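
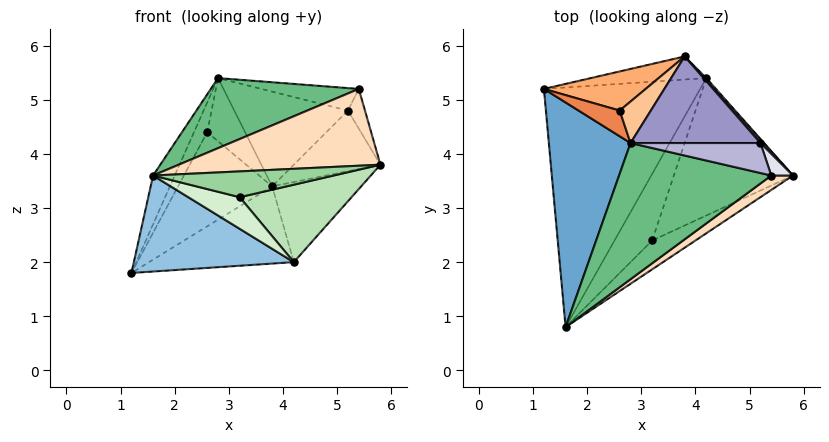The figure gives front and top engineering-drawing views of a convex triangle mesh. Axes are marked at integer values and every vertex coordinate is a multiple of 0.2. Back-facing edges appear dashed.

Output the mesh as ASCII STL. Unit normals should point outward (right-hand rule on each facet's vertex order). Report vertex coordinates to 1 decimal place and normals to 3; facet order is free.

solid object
 facet normal -0.900 0.092 0.426
  outer loop
   vertex 2.8 4.2 5.4
   vertex 1.2 5.2 1.8
   vertex 1.6 0.8 3.6
  endloop
 endfacet
 facet normal 0.086 -0.370 -0.925
  outer loop
   vertex 4.2 5.4 2.0
   vertex 1.6 0.8 3.6
   vertex 1.2 5.2 1.8
  endloop
 endfacet
 facet normal -0.045 0.957 -0.286
  outer loop
   vertex 4.2 5.4 2.0
   vertex 1.2 5.2 1.8
   vertex 3.8 5.8 3.4
  endloop
 endfacet
 facet normal 0.738 0.674 0.018
  outer loop
   vertex 4.2 5.4 2.0
   vertex 3.8 5.8 3.4
   vertex 5.8 3.6 3.8
  endloop
 endfacet
 facet normal -0.706 0.536 0.463
  outer loop
   vertex 2.6 4.8 4.4
   vertex 1.2 5.2 1.8
   vertex 2.8 4.2 5.4
  endloop
 endfacet
 facet normal -0.410 0.842 0.350
  outer loop
   vertex 2.6 4.8 4.4
   vertex 3.8 5.8 3.4
   vertex 1.2 5.2 1.8
  endloop
 endfacet
 facet normal -0.232 0.813 0.534
  outer loop
   vertex 2.6 4.8 4.4
   vertex 2.8 4.2 5.4
   vertex 3.8 5.8 3.4
  endloop
 endfacet
 facet normal 0.543 -0.825 0.155
  outer loop
   vertex 5.4 3.6 5.2
   vertex 1.6 0.8 3.6
   vertex 5.8 3.6 3.8
  endloop
 endfacet
 facet normal -0.037 -0.457 0.889
  outer loop
   vertex 5.4 3.6 5.2
   vertex 2.8 4.2 5.4
   vertex 1.6 0.8 3.6
  endloop
 endfacet
 facet normal 0.432 -0.601 -0.673
  outer loop
   vertex 3.2 2.4 3.2
   vertex 5.8 3.6 3.8
   vertex 1.6 0.8 3.6
  endloop
 endfacet
 facet normal 0.393 -0.451 -0.801
  outer loop
   vertex 3.2 2.4 3.2
   vertex 4.2 5.4 2.0
   vertex 5.8 3.6 3.8
  endloop
 endfacet
 facet normal 0.199 -0.420 -0.885
  outer loop
   vertex 3.2 2.4 3.2
   vertex 1.6 0.8 3.6
   vertex 4.2 5.4 2.0
  endloop
 endfacet
 facet normal 0.166 0.728 0.665
  outer loop
   vertex 5.2 4.2 4.8
   vertex 3.8 5.8 3.4
   vertex 2.8 4.2 5.4
  endloop
 endfacet
 facet normal 0.196 0.588 0.784
  outer loop
   vertex 5.2 4.2 4.8
   vertex 2.8 4.2 5.4
   vertex 5.4 3.6 5.2
  endloop
 endfacet
 facet normal 0.736 0.676 0.036
  outer loop
   vertex 5.2 4.2 4.8
   vertex 5.8 3.6 3.8
   vertex 3.8 5.8 3.4
  endloop
 endfacet
 facet normal 0.859 0.450 0.245
  outer loop
   vertex 5.2 4.2 4.8
   vertex 5.4 3.6 5.2
   vertex 5.8 3.6 3.8
  endloop
 endfacet
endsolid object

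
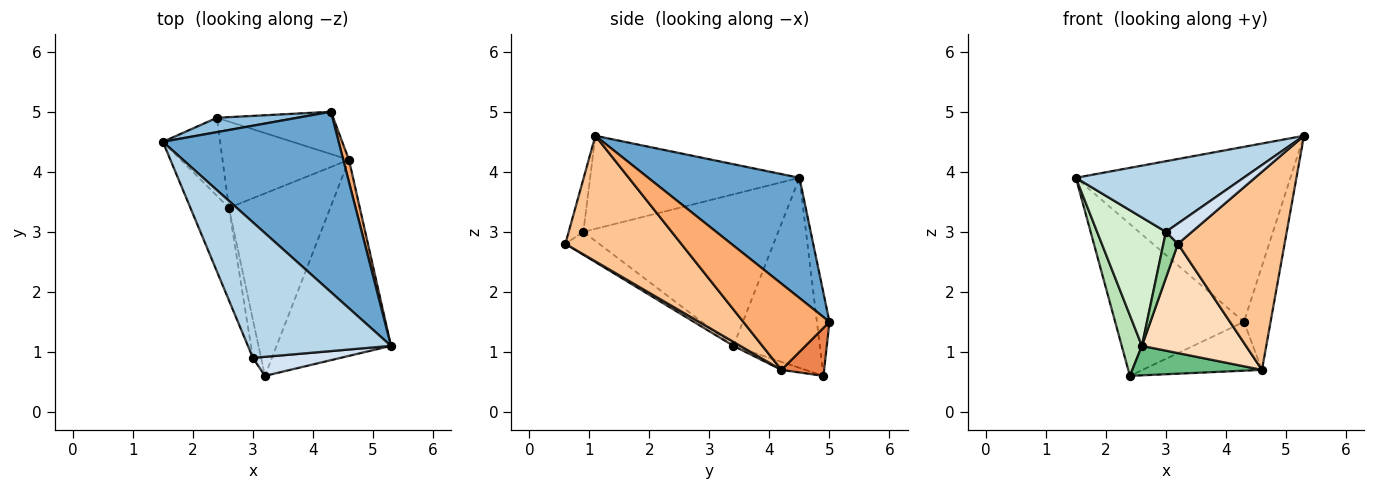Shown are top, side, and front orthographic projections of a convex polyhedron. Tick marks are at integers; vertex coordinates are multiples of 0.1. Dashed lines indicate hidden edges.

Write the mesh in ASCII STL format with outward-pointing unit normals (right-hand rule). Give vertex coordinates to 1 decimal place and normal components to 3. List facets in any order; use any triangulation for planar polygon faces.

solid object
 facet normal 0.441 0.625 0.644
  outer loop
   vertex 4.3 5.0 1.5
   vertex 1.5 4.5 3.9
   vertex 5.3 1.1 4.6
  endloop
 endfacet
 facet normal -0.097 0.991 0.094
  outer loop
   vertex 2.4 4.9 0.6
   vertex 1.5 4.5 3.9
   vertex 4.3 5.0 1.5
  endloop
 endfacet
 facet normal -0.500 -0.400 0.768
  outer loop
   vertex 3.0 0.9 3.0
   vertex 5.3 1.1 4.6
   vertex 1.5 4.5 3.9
  endloop
 endfacet
 facet normal -0.381 -0.675 0.632
  outer loop
   vertex 3.0 0.9 3.0
   vertex 3.2 0.6 2.8
   vertex 5.3 1.1 4.6
  endloop
 endfacet
 facet normal 0.261 0.730 -0.632
  outer loop
   vertex 4.6 4.2 0.7
   vertex 2.4 4.9 0.6
   vertex 4.3 5.0 1.5
  endloop
 endfacet
 facet normal 0.954 0.295 0.063
  outer loop
   vertex 4.6 4.2 0.7
   vertex 4.3 5.0 1.5
   vertex 5.3 1.1 4.6
  endloop
 endfacet
 facet normal 0.611 -0.562 -0.557
  outer loop
   vertex 4.6 4.2 0.7
   vertex 5.3 1.1 4.6
   vertex 3.2 0.6 2.8
  endloop
 endfacet
 facet normal 0.034 -0.513 -0.857
  outer loop
   vertex 2.6 3.4 1.1
   vertex 4.6 4.2 0.7
   vertex 3.2 0.6 2.8
  endloop
 endfacet
 facet normal -0.060 -0.323 -0.945
  outer loop
   vertex 2.6 3.4 1.1
   vertex 2.4 4.9 0.6
   vertex 4.6 4.2 0.7
  endloop
 endfacet
 facet normal -0.873 -0.375 -0.310
  outer loop
   vertex 2.6 3.4 1.1
   vertex 3.2 0.6 2.8
   vertex 3.0 0.9 3.0
  endloop
 endfacet
 facet normal -0.934 -0.218 -0.281
  outer loop
   vertex 2.6 3.4 1.1
   vertex 1.5 4.5 3.9
   vertex 2.4 4.9 0.6
  endloop
 endfacet
 facet normal -0.917 -0.324 -0.233
  outer loop
   vertex 2.6 3.4 1.1
   vertex 3.0 0.9 3.0
   vertex 1.5 4.5 3.9
  endloop
 endfacet
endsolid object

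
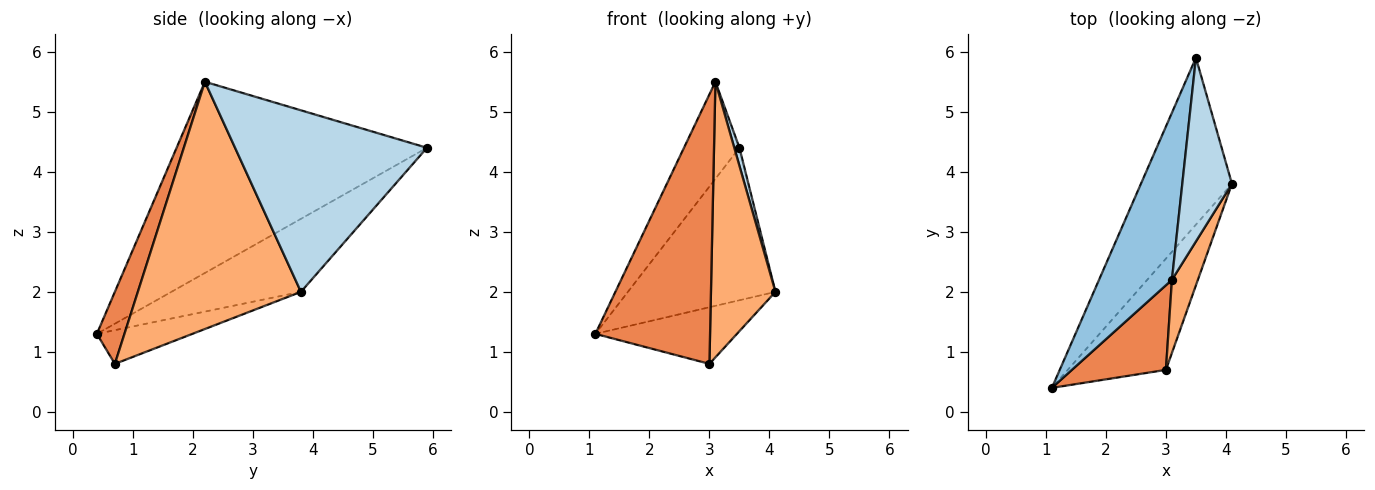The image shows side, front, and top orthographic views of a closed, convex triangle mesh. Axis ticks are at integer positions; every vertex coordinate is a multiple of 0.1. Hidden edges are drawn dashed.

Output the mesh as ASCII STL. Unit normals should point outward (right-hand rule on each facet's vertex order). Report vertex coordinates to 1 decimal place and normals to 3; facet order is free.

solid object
 facet normal -0.510 0.580 -0.635
  outer loop
   vertex 3.5 5.9 4.4
   vertex 4.1 3.8 2.0
   vertex 1.1 0.4 1.3
  endloop
 endfacet
 facet normal -0.915 0.203 0.349
  outer loop
   vertex 3.1 2.2 5.5
   vertex 3.5 5.9 4.4
   vertex 1.1 0.4 1.3
  endloop
 endfacet
 facet normal 0.964 -0.026 0.264
  outer loop
   vertex 3.1 2.2 5.5
   vertex 4.1 3.8 2.0
   vertex 3.5 5.9 4.4
  endloop
 endfacet
 facet normal -0.293 0.434 -0.852
  outer loop
   vertex 3.0 0.7 0.8
   vertex 1.1 0.4 1.3
   vertex 4.1 3.8 2.0
  endloop
 endfacet
 facet normal 0.224 -0.930 0.292
  outer loop
   vertex 3.0 0.7 0.8
   vertex 3.1 2.2 5.5
   vertex 1.1 0.4 1.3
  endloop
 endfacet
 facet normal 0.926 -0.366 0.097
  outer loop
   vertex 3.0 0.7 0.8
   vertex 4.1 3.8 2.0
   vertex 3.1 2.2 5.5
  endloop
 endfacet
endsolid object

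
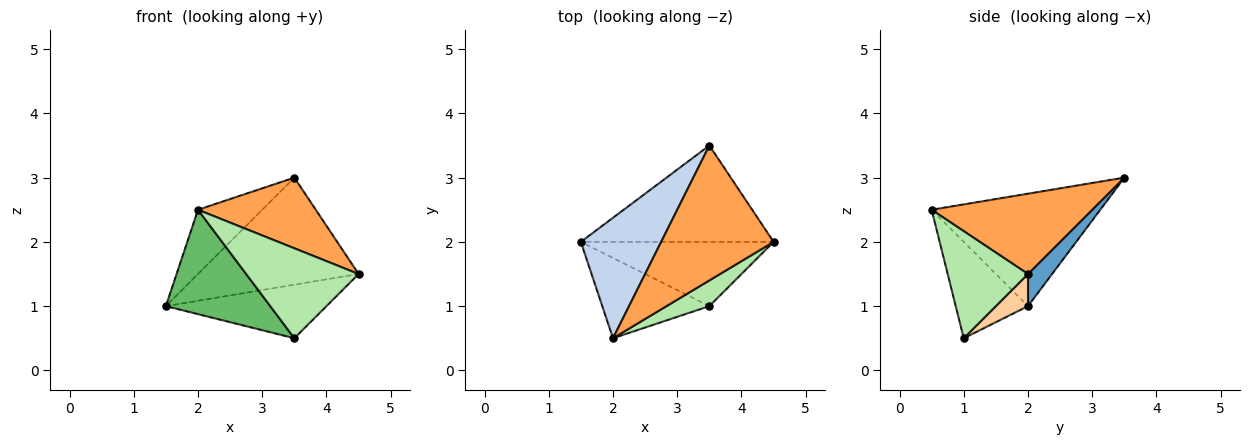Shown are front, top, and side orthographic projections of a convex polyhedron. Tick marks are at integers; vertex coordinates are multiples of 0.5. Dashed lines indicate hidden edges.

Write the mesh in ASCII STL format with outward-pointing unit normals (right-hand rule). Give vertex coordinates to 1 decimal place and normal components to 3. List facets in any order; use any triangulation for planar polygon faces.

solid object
 facet normal 0.111 0.739 -0.665
  outer loop
   vertex 3.5 3.5 3.0
   vertex 4.5 2.0 1.5
   vertex 1.5 2.0 1.0
  endloop
 endfacet
 facet normal -0.777 0.296 0.555
  outer loop
   vertex 3.5 3.5 3.0
   vertex 1.5 2.0 1.0
   vertex 2.0 0.5 2.5
  endloop
 endfacet
 facet normal 0.535 -0.392 0.749
  outer loop
   vertex 3.5 3.5 3.0
   vertex 2.0 0.5 2.5
   vertex 4.5 2.0 1.5
  endloop
 endfacet
 facet normal 0.127 0.635 -0.762
  outer loop
   vertex 3.5 1.0 0.5
   vertex 1.5 2.0 1.0
   vertex 4.5 2.0 1.5
  endloop
 endfacet
 facet normal -0.481 -0.695 -0.535
  outer loop
   vertex 3.5 1.0 0.5
   vertex 2.0 0.5 2.5
   vertex 1.5 2.0 1.0
  endloop
 endfacet
 facet normal 0.566 -0.793 0.226
  outer loop
   vertex 3.5 1.0 0.5
   vertex 4.5 2.0 1.5
   vertex 2.0 0.5 2.5
  endloop
 endfacet
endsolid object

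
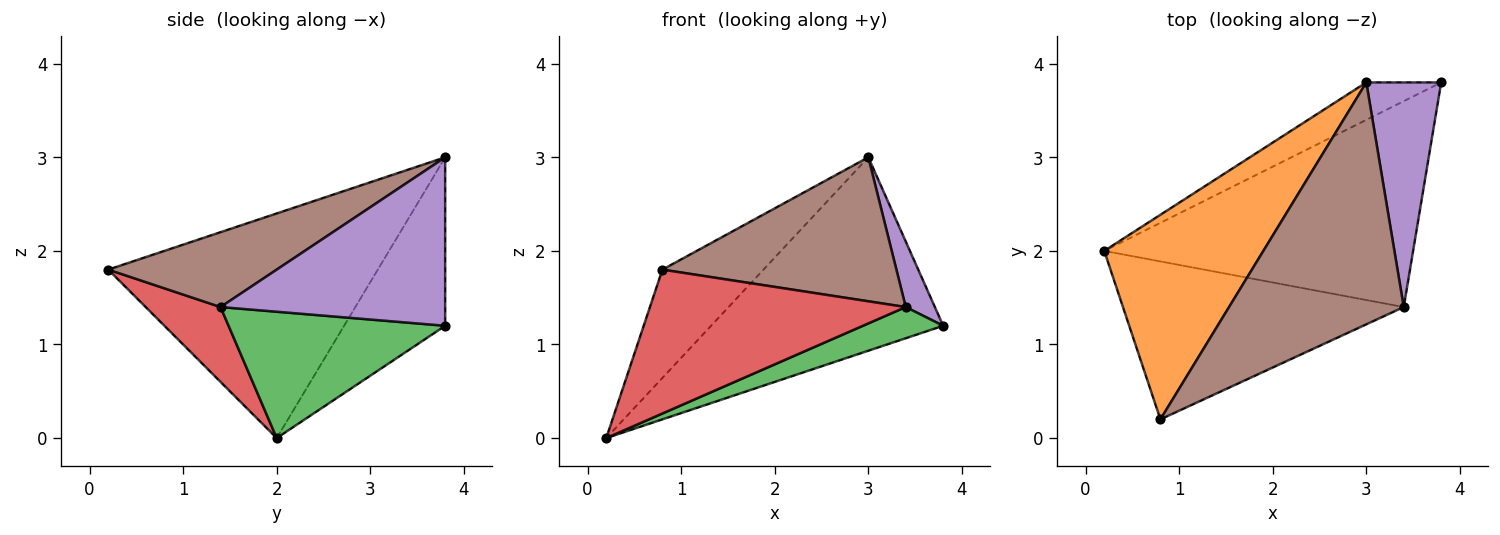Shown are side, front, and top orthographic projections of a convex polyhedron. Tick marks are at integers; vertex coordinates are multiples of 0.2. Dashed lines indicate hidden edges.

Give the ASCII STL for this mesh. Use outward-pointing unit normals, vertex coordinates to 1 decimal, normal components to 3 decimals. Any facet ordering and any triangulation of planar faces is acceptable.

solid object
 facet normal -0.393 0.903 -0.175
  outer loop
   vertex 3.0 3.8 3.0
   vertex 3.8 3.8 1.2
   vertex 0.2 2.0 0.0
  endloop
 endfacet
 facet normal -0.780 0.293 0.553
  outer loop
   vertex 3.0 3.8 3.0
   vertex 0.2 2.0 0.0
   vertex 0.8 0.2 1.8
  endloop
 endfacet
 facet normal 0.375 -0.139 -0.917
  outer loop
   vertex 3.4 1.4 1.4
   vertex 0.2 2.0 0.0
   vertex 3.8 3.8 1.2
  endloop
 endfacet
 facet normal 0.193 -0.661 -0.725
  outer loop
   vertex 3.4 1.4 1.4
   vertex 0.8 0.2 1.8
   vertex 0.2 2.0 0.0
  endloop
 endfacet
 facet normal 0.907 -0.118 0.403
  outer loop
   vertex 3.4 1.4 1.4
   vertex 3.8 3.8 1.2
   vertex 3.0 3.8 3.0
  endloop
 endfacet
 facet normal 0.346 -0.480 0.806
  outer loop
   vertex 3.4 1.4 1.4
   vertex 3.0 3.8 3.0
   vertex 0.8 0.2 1.8
  endloop
 endfacet
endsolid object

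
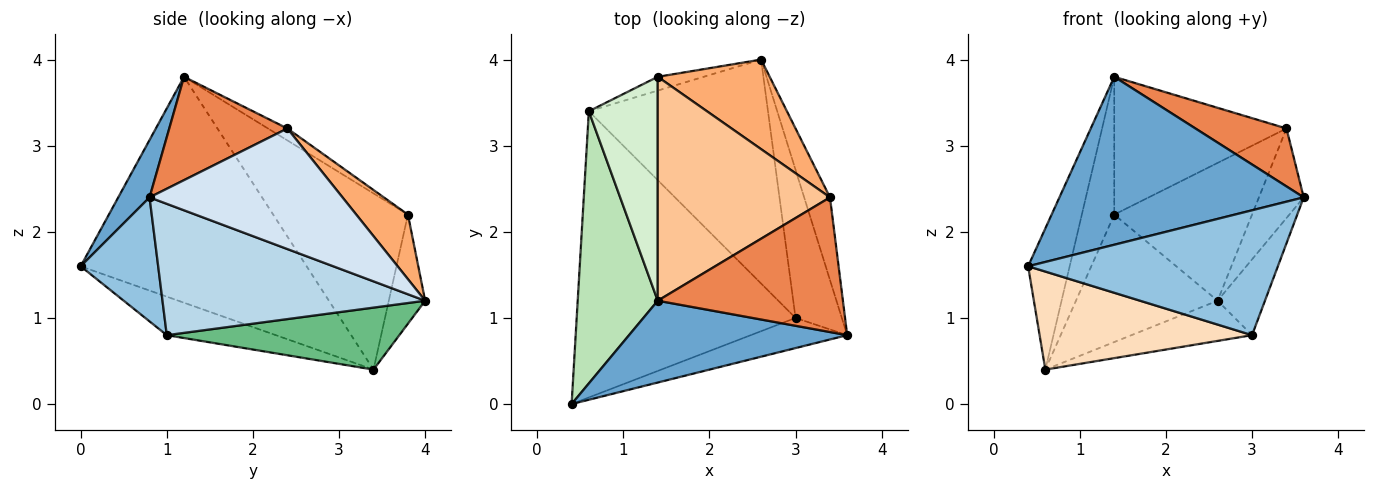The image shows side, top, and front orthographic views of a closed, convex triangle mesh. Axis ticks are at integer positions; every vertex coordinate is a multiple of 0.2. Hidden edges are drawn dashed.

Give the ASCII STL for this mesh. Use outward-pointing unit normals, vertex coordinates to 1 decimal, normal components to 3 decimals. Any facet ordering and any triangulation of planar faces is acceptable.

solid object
 facet normal 0.114 -0.893 0.435
  outer loop
   vertex 1.4 1.2 3.8
   vertex 0.4 0.0 1.6
   vertex 3.6 0.8 2.4
  endloop
 endfacet
 facet normal 0.289 -0.931 -0.225
  outer loop
   vertex 3.0 1.0 0.8
   vertex 3.6 0.8 2.4
   vertex 0.4 0.0 1.6
  endloop
 endfacet
 facet normal 0.930 0.168 -0.328
  outer loop
   vertex 3.0 1.0 0.8
   vertex 2.6 4.0 1.2
   vertex 3.6 0.8 2.4
  endloop
 endfacet
 facet normal 0.954 0.221 -0.204
  outer loop
   vertex 3.4 2.4 3.2
   vertex 3.6 0.8 2.4
   vertex 2.6 4.0 1.2
  endloop
 endfacet
 facet normal 0.456 -0.352 0.817
  outer loop
   vertex 3.4 2.4 3.2
   vertex 1.4 1.2 3.8
   vertex 3.6 0.8 2.4
  endloop
 endfacet
 facet normal 0.300 0.800 0.520
  outer loop
   vertex 3.4 2.4 3.2
   vertex 2.6 4.0 1.2
   vertex 1.4 3.8 2.2
  endloop
 endfacet
 facet normal -0.059 0.523 0.850
  outer loop
   vertex 3.4 2.4 3.2
   vertex 1.4 3.8 2.2
   vertex 1.4 1.2 3.8
  endloop
 endfacet
 facet normal -0.164 -0.320 -0.933
  outer loop
   vertex 0.6 3.4 0.4
   vertex 3.0 1.0 0.8
   vertex 0.4 0.0 1.6
  endloop
 endfacet
 facet normal 0.323 0.167 -0.932
  outer loop
   vertex 0.6 3.4 0.4
   vertex 2.6 4.0 1.2
   vertex 3.0 1.0 0.8
  endloop
 endfacet
 facet normal -0.247 0.963 -0.104
  outer loop
   vertex 0.6 3.4 0.4
   vertex 1.4 3.8 2.2
   vertex 2.6 4.0 1.2
  endloop
 endfacet
 facet normal -0.929 0.171 0.329
  outer loop
   vertex 0.6 3.4 0.4
   vertex 0.4 0.0 1.6
   vertex 1.4 1.2 3.8
  endloop
 endfacet
 facet normal -0.909 0.219 0.355
  outer loop
   vertex 0.6 3.4 0.4
   vertex 1.4 1.2 3.8
   vertex 1.4 3.8 2.2
  endloop
 endfacet
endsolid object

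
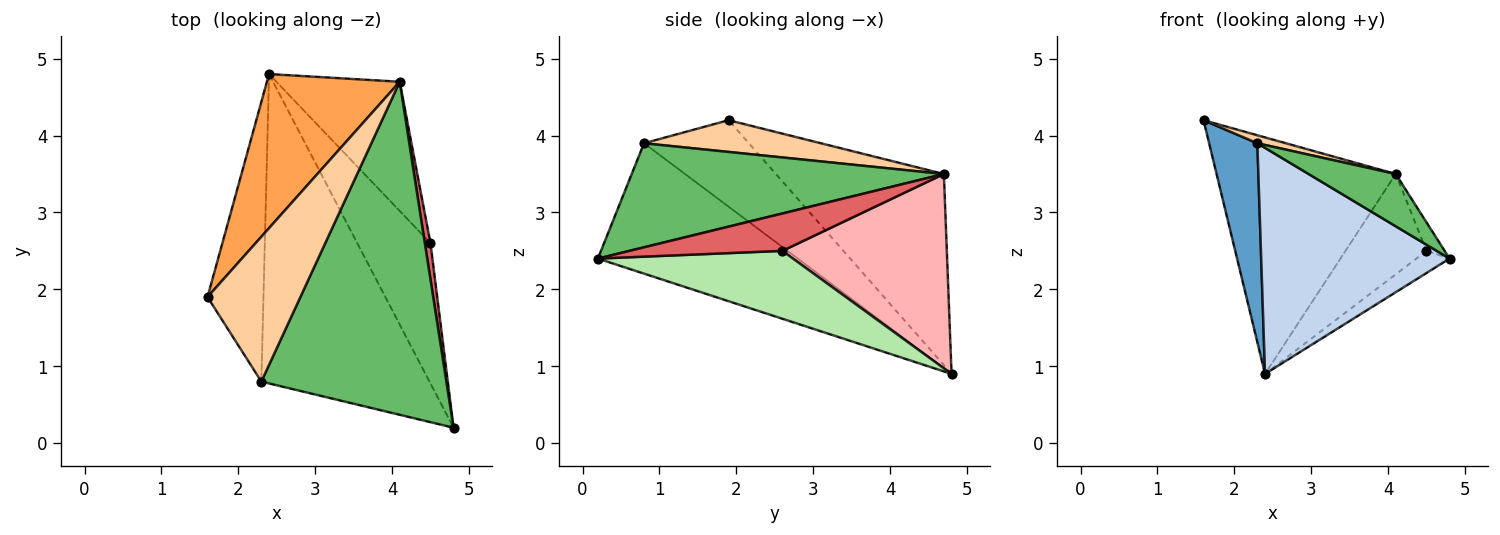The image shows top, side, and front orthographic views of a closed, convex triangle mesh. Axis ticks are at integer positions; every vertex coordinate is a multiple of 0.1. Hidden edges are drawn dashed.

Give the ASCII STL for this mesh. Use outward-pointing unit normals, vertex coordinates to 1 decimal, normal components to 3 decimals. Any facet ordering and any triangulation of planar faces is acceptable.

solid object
 facet normal -0.783 -0.360 -0.507
  outer loop
   vertex 2.3 0.8 3.9
   vertex 1.6 1.9 4.2
   vertex 2.4 4.8 0.9
  endloop
 endfacet
 facet normal -0.531 -0.500 -0.684
  outer loop
   vertex 2.3 0.8 3.9
   vertex 2.4 4.8 0.9
   vertex 4.8 0.2 2.4
  endloop
 endfacet
 facet normal -0.618 0.659 0.429
  outer loop
   vertex 4.1 4.7 3.5
   vertex 2.4 4.8 0.9
   vertex 1.6 1.9 4.2
  endloop
 endfacet
 facet normal 0.323 -0.052 0.945
  outer loop
   vertex 4.1 4.7 3.5
   vertex 1.6 1.9 4.2
   vertex 2.3 0.8 3.9
  endloop
 endfacet
 facet normal 0.486 -0.136 0.864
  outer loop
   vertex 4.1 4.7 3.5
   vertex 2.3 0.8 3.9
   vertex 4.8 0.2 2.4
  endloop
 endfacet
 facet normal 0.675 0.115 -0.729
  outer loop
   vertex 4.5 2.6 2.5
   vertex 4.8 0.2 2.4
   vertex 2.4 4.8 0.9
  endloop
 endfacet
 facet normal 0.982 0.117 0.148
  outer loop
   vertex 4.5 2.6 2.5
   vertex 4.1 4.7 3.5
   vertex 4.8 0.2 2.4
  endloop
 endfacet
 facet normal 0.779 0.384 -0.495
  outer loop
   vertex 4.5 2.6 2.5
   vertex 2.4 4.8 0.9
   vertex 4.1 4.7 3.5
  endloop
 endfacet
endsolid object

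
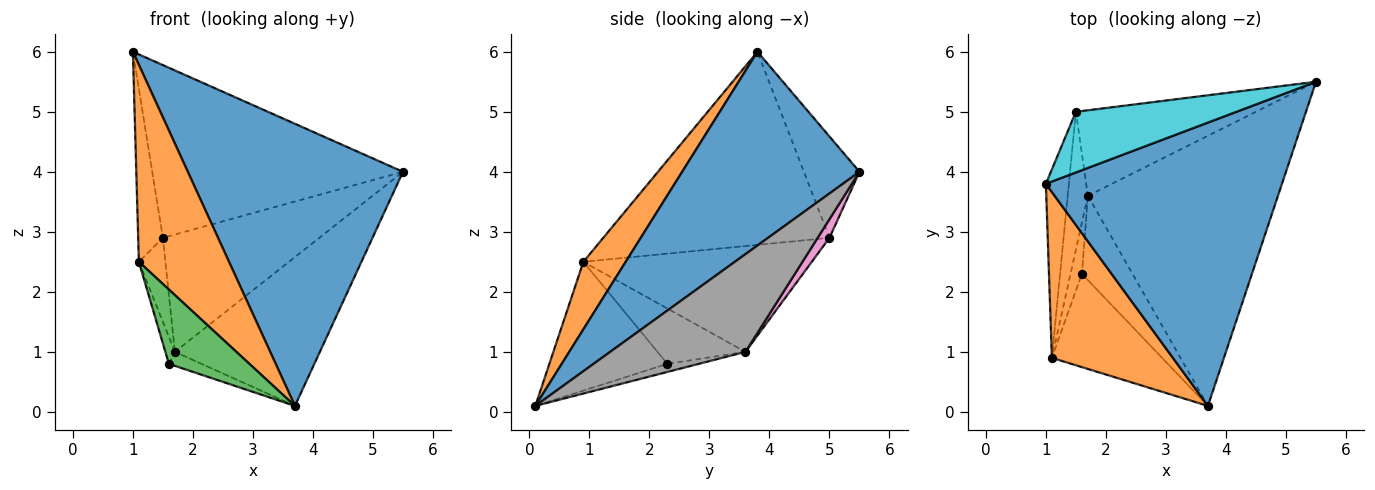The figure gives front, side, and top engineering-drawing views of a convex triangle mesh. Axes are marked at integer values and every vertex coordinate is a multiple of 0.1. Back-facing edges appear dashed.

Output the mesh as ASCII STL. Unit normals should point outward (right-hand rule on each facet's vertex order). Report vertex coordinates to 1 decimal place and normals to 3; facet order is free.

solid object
 facet normal 0.503 -0.610 0.613
  outer loop
   vertex 3.7 0.1 0.1
   vertex 5.5 5.5 4.0
   vertex 1.0 3.8 6.0
  endloop
 endfacet
 facet normal 0.338 -0.720 0.606
  outer loop
   vertex 1.1 0.9 2.5
   vertex 3.7 0.1 0.1
   vertex 1.0 3.8 6.0
  endloop
 endfacet
 facet normal -0.675 -0.460 -0.577
  outer loop
   vertex 1.1 0.9 2.5
   vertex 1.6 2.3 0.8
   vertex 3.7 0.1 0.1
  endloop
 endfacet
 facet normal -0.987 0.108 -0.118
  outer loop
   vertex 1.5 5.0 2.9
   vertex 1.1 0.9 2.5
   vertex 1.0 3.8 6.0
  endloop
 endfacet
 facet normal -0.974 0.106 -0.200
  outer loop
   vertex 1.7 3.6 1.0
   vertex 1.6 2.3 0.8
   vertex 1.1 0.9 2.5
  endloop
 endfacet
 facet normal -0.976 0.113 -0.186
  outer loop
   vertex 1.7 3.6 1.0
   vertex 1.1 0.9 2.5
   vertex 1.5 5.0 2.9
  endloop
 endfacet
 facet normal 0.061 0.807 -0.588
  outer loop
   vertex 1.7 3.6 1.0
   vertex 1.5 5.0 2.9
   vertex 5.5 5.5 4.0
  endloop
 endfacet
 facet normal 0.411 0.440 -0.799
  outer loop
   vertex 1.7 3.6 1.0
   vertex 5.5 5.5 4.0
   vertex 3.7 0.1 0.1
  endloop
 endfacet
 facet normal -0.155 0.162 -0.975
  outer loop
   vertex 1.7 3.6 1.0
   vertex 3.7 0.1 0.1
   vertex 1.6 2.3 0.8
  endloop
 endfacet
 facet normal -0.205 0.923 0.324
  outer loop
   vertex 1.5 5.0 2.9
   vertex 1.0 3.8 6.0
   vertex 5.5 5.5 4.0
  endloop
 endfacet
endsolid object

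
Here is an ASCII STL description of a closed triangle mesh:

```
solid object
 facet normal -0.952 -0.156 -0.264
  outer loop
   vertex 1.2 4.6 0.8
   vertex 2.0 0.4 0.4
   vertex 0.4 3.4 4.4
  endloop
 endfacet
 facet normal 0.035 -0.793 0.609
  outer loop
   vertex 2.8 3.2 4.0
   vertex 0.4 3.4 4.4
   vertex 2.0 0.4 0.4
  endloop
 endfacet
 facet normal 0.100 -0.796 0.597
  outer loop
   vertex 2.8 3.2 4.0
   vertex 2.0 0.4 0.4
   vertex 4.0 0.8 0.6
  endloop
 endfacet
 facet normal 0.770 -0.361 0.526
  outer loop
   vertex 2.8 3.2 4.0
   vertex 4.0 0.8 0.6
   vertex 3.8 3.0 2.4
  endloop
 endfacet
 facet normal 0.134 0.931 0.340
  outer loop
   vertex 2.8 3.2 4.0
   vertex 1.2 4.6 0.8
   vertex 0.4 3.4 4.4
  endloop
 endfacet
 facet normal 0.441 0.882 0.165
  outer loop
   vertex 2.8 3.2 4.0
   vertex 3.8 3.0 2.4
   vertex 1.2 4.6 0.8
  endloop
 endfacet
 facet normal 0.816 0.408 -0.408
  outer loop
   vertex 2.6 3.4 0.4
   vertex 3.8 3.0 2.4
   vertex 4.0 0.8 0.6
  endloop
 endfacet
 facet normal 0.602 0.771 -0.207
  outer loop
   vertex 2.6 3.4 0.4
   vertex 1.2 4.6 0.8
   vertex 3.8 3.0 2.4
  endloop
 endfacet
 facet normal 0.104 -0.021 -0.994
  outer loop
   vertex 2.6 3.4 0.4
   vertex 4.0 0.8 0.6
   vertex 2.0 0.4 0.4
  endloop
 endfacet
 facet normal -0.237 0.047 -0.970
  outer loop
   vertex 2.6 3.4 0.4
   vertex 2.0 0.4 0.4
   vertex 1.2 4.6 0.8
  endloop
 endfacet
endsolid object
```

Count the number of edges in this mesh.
15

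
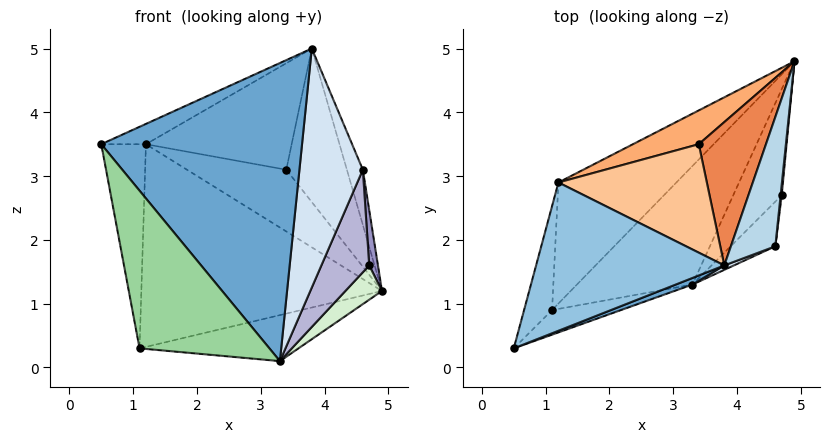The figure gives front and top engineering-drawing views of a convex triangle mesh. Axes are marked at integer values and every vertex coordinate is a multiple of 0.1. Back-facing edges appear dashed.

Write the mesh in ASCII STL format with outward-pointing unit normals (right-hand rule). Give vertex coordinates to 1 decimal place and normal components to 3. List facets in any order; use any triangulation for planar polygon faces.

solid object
 facet normal 0.358 -0.933 0.021
  outer loop
   vertex 3.3 1.3 0.1
   vertex 3.8 1.6 5.0
   vertex 0.5 0.3 3.5
  endloop
 endfacet
 facet normal -0.450 0.121 0.885
  outer loop
   vertex 1.2 2.9 3.5
   vertex 0.5 0.3 3.5
   vertex 3.8 1.6 5.0
  endloop
 endfacet
 facet normal 0.898 0.173 0.405
  outer loop
   vertex 4.6 1.9 3.1
   vertex 4.9 4.8 1.2
   vertex 3.8 1.6 5.0
  endloop
 endfacet
 facet normal 0.386 -0.922 0.017
  outer loop
   vertex 4.6 1.9 3.1
   vertex 3.8 1.6 5.0
   vertex 3.3 1.3 0.1
  endloop
 endfacet
 facet normal 0.225 0.712 0.665
  outer loop
   vertex 3.4 3.5 3.1
   vertex 3.8 1.6 5.0
   vertex 4.9 4.8 1.2
  endloop
 endfacet
 facet normal -0.150 0.867 0.475
  outer loop
   vertex 3.4 3.5 3.1
   vertex 4.9 4.8 1.2
   vertex 1.2 2.9 3.5
  endloop
 endfacet
 facet normal -0.061 0.699 0.712
  outer loop
   vertex 3.4 3.5 3.1
   vertex 1.2 2.9 3.5
   vertex 3.8 1.6 5.0
  endloop
 endfacet
 facet normal -0.149 0.358 -0.922
  outer loop
   vertex 1.1 0.9 0.3
   vertex 4.9 4.8 1.2
   vertex 3.3 1.3 0.1
  endloop
 endfacet
 facet normal -0.605 0.684 -0.408
  outer loop
   vertex 1.1 0.9 0.3
   vertex 1.2 2.9 3.5
   vertex 4.9 4.8 1.2
  endloop
 endfacet
 facet normal 0.163 -0.975 -0.152
  outer loop
   vertex 1.1 0.9 0.3
   vertex 3.3 1.3 0.1
   vertex 0.5 0.3 3.5
  endloop
 endfacet
 facet normal -0.957 0.258 -0.131
  outer loop
   vertex 1.1 0.9 0.3
   vertex 0.5 0.3 3.5
   vertex 1.2 2.9 3.5
  endloop
 endfacet
 facet normal 0.799 -0.185 -0.573
  outer loop
   vertex 4.7 2.7 1.6
   vertex 3.3 1.3 0.1
   vertex 4.9 4.8 1.2
  endloop
 endfacet
 facet normal 0.996 -0.091 0.018
  outer loop
   vertex 4.7 2.7 1.6
   vertex 4.9 4.8 1.2
   vertex 4.6 1.9 3.1
  endloop
 endfacet
 facet normal 0.802 -0.547 -0.238
  outer loop
   vertex 4.7 2.7 1.6
   vertex 4.6 1.9 3.1
   vertex 3.3 1.3 0.1
  endloop
 endfacet
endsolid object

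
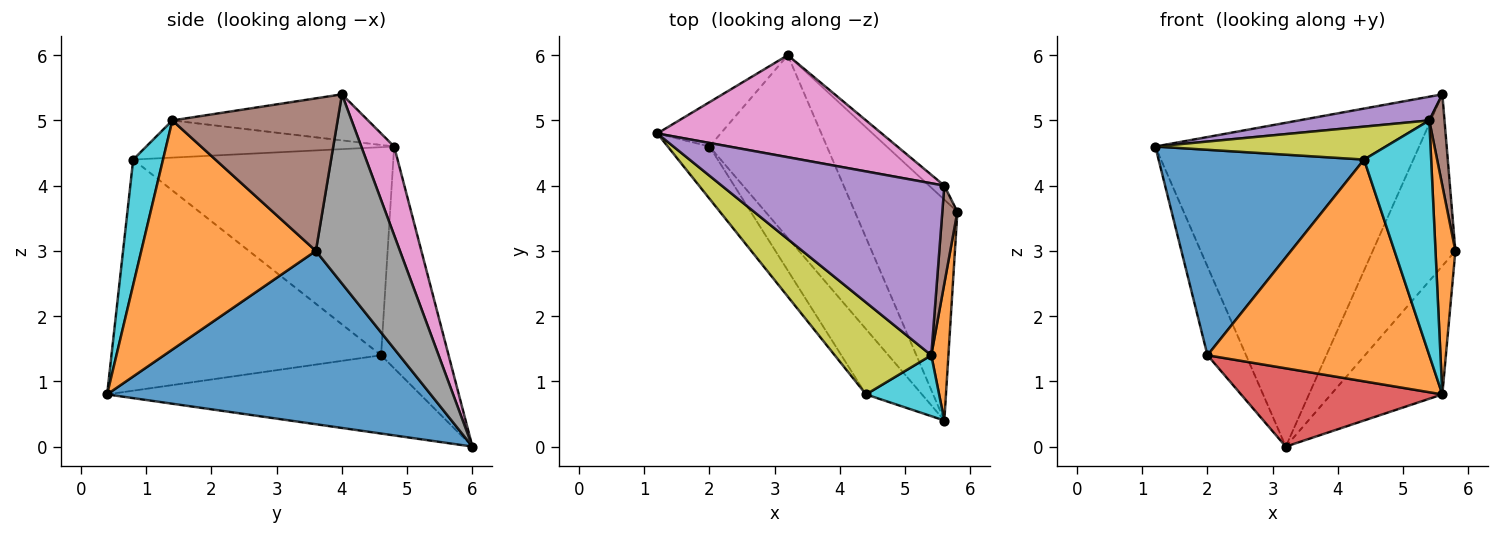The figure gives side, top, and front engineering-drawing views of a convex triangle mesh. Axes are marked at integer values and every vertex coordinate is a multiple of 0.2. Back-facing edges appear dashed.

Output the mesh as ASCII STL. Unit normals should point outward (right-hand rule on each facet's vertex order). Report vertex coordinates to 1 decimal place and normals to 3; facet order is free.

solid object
 facet normal 0.825 0.284 -0.488
  outer loop
   vertex 3.2 6.0 0.0
   vertex 5.8 3.6 3.0
   vertex 5.6 0.4 0.8
  endloop
 endfacet
 facet normal 0.991 -0.113 0.074
  outer loop
   vertex 5.4 1.4 5.0
   vertex 5.6 0.4 0.8
   vertex 5.8 3.6 3.0
  endloop
 endfacet
 facet normal -0.843 0.482 -0.241
  outer loop
   vertex 2.0 4.6 1.4
   vertex 1.2 4.8 4.6
   vertex 3.2 6.0 0.0
  endloop
 endfacet
 facet normal -0.522 -0.336 -0.784
  outer loop
   vertex 2.0 4.6 1.4
   vertex 3.2 6.0 0.0
   vertex 5.6 0.4 0.8
  endloop
 endfacet
 facet normal -0.201 -0.134 0.970
  outer loop
   vertex 5.6 4.0 5.4
   vertex 1.2 4.8 4.6
   vertex 5.4 1.4 5.0
  endloop
 endfacet
 facet normal 0.991 -0.091 0.098
  outer loop
   vertex 5.6 4.0 5.4
   vertex 5.4 1.4 5.0
   vertex 5.8 3.6 3.0
  endloop
 endfacet
 facet normal 0.118 0.947 0.298
  outer loop
   vertex 5.6 4.0 5.4
   vertex 3.2 6.0 0.0
   vertex 1.2 4.8 4.6
  endloop
 endfacet
 facet normal 0.712 0.700 -0.057
  outer loop
   vertex 5.6 4.0 5.4
   vertex 5.8 3.6 3.0
   vertex 3.2 6.0 0.0
  endloop
 endfacet
 facet normal -0.341 -0.317 0.885
  outer loop
   vertex 4.4 0.8 4.4
   vertex 5.4 1.4 5.0
   vertex 1.2 4.8 4.6
  endloop
 endfacet
 facet normal 0.395 -0.889 0.231
  outer loop
   vertex 4.4 0.8 4.4
   vertex 5.6 0.4 0.8
   vertex 5.4 1.4 5.0
  endloop
 endfacet
 facet normal -0.775 -0.612 -0.156
  outer loop
   vertex 4.4 0.8 4.4
   vertex 1.2 4.8 4.6
   vertex 2.0 4.6 1.4
  endloop
 endfacet
 facet normal -0.759 -0.624 -0.184
  outer loop
   vertex 4.4 0.8 4.4
   vertex 2.0 4.6 1.4
   vertex 5.6 0.4 0.8
  endloop
 endfacet
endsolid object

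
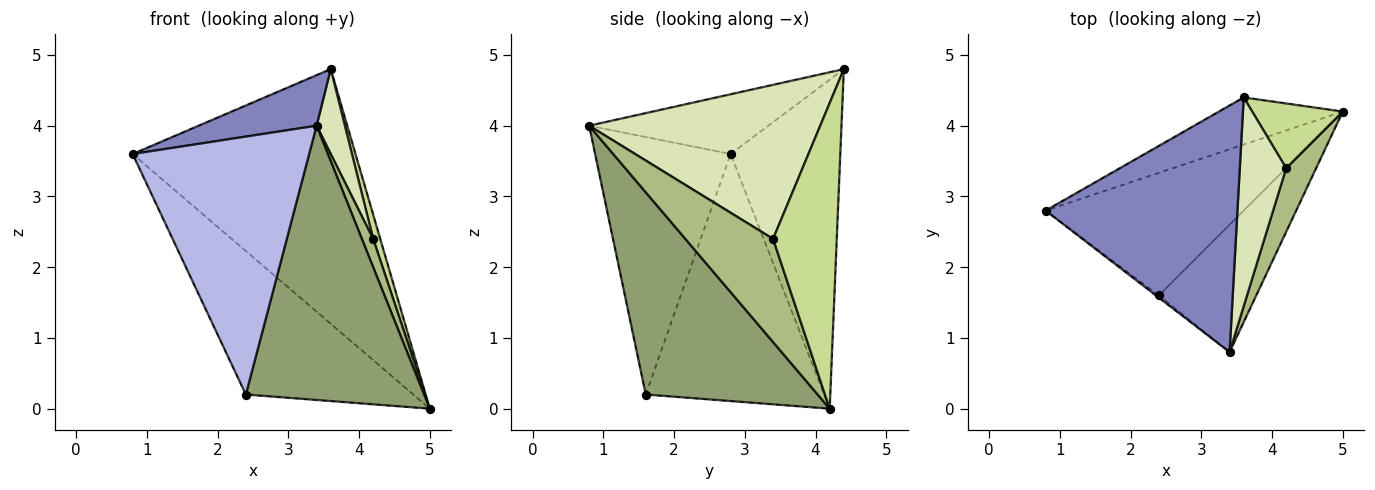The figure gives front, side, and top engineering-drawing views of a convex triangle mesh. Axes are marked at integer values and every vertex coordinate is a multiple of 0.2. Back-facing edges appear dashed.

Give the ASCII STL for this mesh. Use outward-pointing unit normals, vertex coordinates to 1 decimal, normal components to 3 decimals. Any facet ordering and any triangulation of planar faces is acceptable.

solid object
 facet normal -0.436 0.885 -0.164
  outer loop
   vertex 3.6 4.4 4.8
   vertex 5.0 4.2 0.0
   vertex 0.8 2.8 3.6
  endloop
 endfacet
 facet normal -0.292 -0.192 0.937
  outer loop
   vertex 3.6 4.4 4.8
   vertex 0.8 2.8 3.6
   vertex 3.4 0.8 4.0
  endloop
 endfacet
 facet normal -0.630 0.591 -0.505
  outer loop
   vertex 2.4 1.6 0.2
   vertex 0.8 2.8 3.6
   vertex 5.0 4.2 0.0
  endloop
 endfacet
 facet normal -0.609 -0.793 -0.007
  outer loop
   vertex 2.4 1.6 0.2
   vertex 3.4 0.8 4.0
   vertex 0.8 2.8 3.6
  endloop
 endfacet
 facet normal 0.658 -0.683 -0.317
  outer loop
   vertex 2.4 1.6 0.2
   vertex 5.0 4.2 0.0
   vertex 3.4 0.8 4.0
  endloop
 endfacet
 facet normal 0.953 -0.123 0.277
  outer loop
   vertex 4.2 3.4 2.4
   vertex 3.4 0.8 4.0
   vertex 5.0 4.2 0.0
  endloop
 endfacet
 facet normal 0.953 -0.106 0.282
  outer loop
   vertex 4.2 3.4 2.4
   vertex 5.0 4.2 0.0
   vertex 3.6 4.4 4.8
  endloop
 endfacet
 facet normal 0.951 -0.116 0.286
  outer loop
   vertex 4.2 3.4 2.4
   vertex 3.6 4.4 4.8
   vertex 3.4 0.8 4.0
  endloop
 endfacet
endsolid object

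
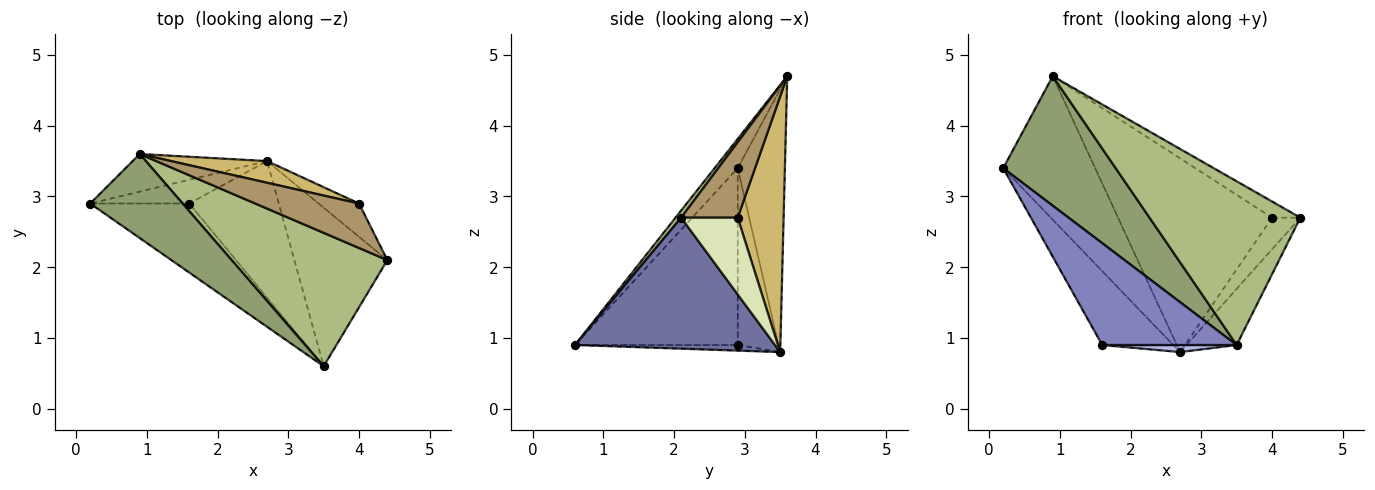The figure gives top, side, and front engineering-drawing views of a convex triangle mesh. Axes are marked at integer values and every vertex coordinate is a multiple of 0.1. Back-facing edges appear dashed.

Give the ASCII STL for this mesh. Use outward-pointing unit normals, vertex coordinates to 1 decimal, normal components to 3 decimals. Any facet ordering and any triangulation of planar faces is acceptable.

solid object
 facet normal 0.799 0.201 -0.567
  outer loop
   vertex 2.7 3.5 0.8
   vertex 4.4 2.1 2.7
   vertex 3.5 0.6 0.9
  endloop
 endfacet
 facet normal -0.708 -0.585 -0.396
  outer loop
   vertex 1.6 2.9 0.9
   vertex 3.5 0.6 0.9
   vertex 0.2 2.9 3.4
  endloop
 endfacet
 facet normal -0.480 0.835 -0.269
  outer loop
   vertex 1.6 2.9 0.9
   vertex 0.2 2.9 3.4
   vertex 2.7 3.5 0.8
  endloop
 endfacet
 facet normal -0.062 -0.052 -0.997
  outer loop
   vertex 1.6 2.9 0.9
   vertex 2.7 3.5 0.8
   vertex 3.5 0.6 0.9
  endloop
 endfacet
 facet normal -0.170 -0.827 0.537
  outer loop
   vertex 0.9 3.6 4.7
   vertex 0.2 2.9 3.4
   vertex 3.5 0.6 0.9
  endloop
 endfacet
 facet normal 0.029 -0.775 0.631
  outer loop
   vertex 0.9 3.6 4.7
   vertex 3.5 0.6 0.9
   vertex 4.4 2.1 2.7
  endloop
 endfacet
 facet normal -0.444 0.867 -0.227
  outer loop
   vertex 0.9 3.6 4.7
   vertex 2.7 3.5 0.8
   vertex 0.2 2.9 3.4
  endloop
 endfacet
 facet normal 0.809 0.405 -0.426
  outer loop
   vertex 4.0 2.9 2.7
   vertex 4.4 2.1 2.7
   vertex 2.7 3.5 0.8
  endloop
 endfacet
 facet normal 0.564 0.282 0.776
  outer loop
   vertex 4.0 2.9 2.7
   vertex 0.9 3.6 4.7
   vertex 4.4 2.1 2.7
  endloop
 endfacet
 facet normal 0.284 0.953 0.107
  outer loop
   vertex 4.0 2.9 2.7
   vertex 2.7 3.5 0.8
   vertex 0.9 3.6 4.7
  endloop
 endfacet
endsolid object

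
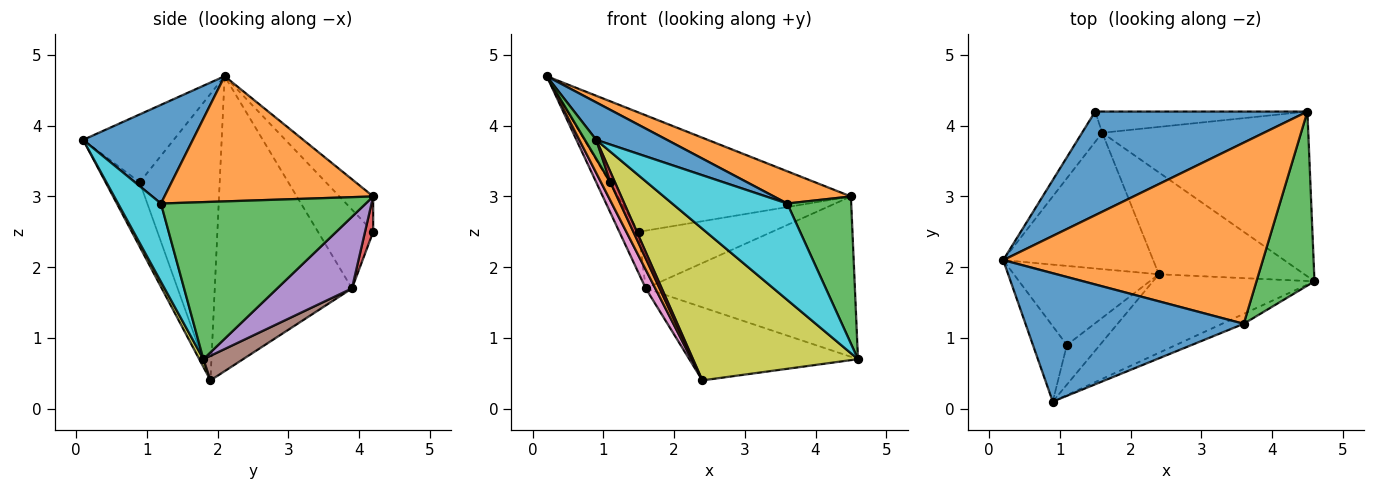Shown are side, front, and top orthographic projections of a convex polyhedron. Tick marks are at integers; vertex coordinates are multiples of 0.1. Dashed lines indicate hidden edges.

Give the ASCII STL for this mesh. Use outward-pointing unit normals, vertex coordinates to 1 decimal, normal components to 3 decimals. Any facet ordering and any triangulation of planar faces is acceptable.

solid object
 facet normal -0.109 0.750 0.652
  outer loop
   vertex 1.5 4.2 2.5
   vertex 0.2 2.1 4.7
   vertex 4.5 4.2 3.0
  endloop
 endfacet
 facet normal 0.429 -0.158 0.889
  outer loop
   vertex 3.6 1.2 2.9
   vertex 4.5 4.2 3.0
   vertex 0.2 2.1 4.7
  endloop
 endfacet
 facet normal 0.900 -0.281 0.333
  outer loop
   vertex 3.6 1.2 2.9
   vertex 4.6 1.8 0.7
   vertex 4.5 4.2 3.0
  endloop
 endfacet
 facet normal 0.057 0.937 -0.344
  outer loop
   vertex 1.6 3.9 1.7
   vertex 1.5 4.2 2.5
   vertex 4.5 4.2 3.0
  endloop
 endfacet
 facet normal 0.242 0.677 -0.696
  outer loop
   vertex 1.6 3.9 1.7
   vertex 4.5 4.2 3.0
   vertex 4.6 1.8 0.7
  endloop
 endfacet
 facet normal 0.136 0.578 -0.805
  outer loop
   vertex 1.6 3.9 1.7
   vertex 4.6 1.8 0.7
   vertex 2.4 1.9 0.4
  endloop
 endfacet
 facet normal -0.890 -0.062 -0.452
  outer loop
   vertex 1.6 3.9 1.7
   vertex 2.4 1.9 0.4
   vertex 0.2 2.1 4.7
  endloop
 endfacet
 facet normal -0.917 0.321 -0.235
  outer loop
   vertex 1.6 3.9 1.7
   vertex 0.2 2.1 4.7
   vertex 1.5 4.2 2.5
  endloop
 endfacet
 facet normal 0.022 -0.888 -0.460
  outer loop
   vertex 0.9 0.1 3.8
   vertex 2.4 1.9 0.4
   vertex 4.6 1.8 0.7
  endloop
 endfacet
 facet normal 0.348 -0.933 -0.096
  outer loop
   vertex 0.9 0.1 3.8
   vertex 4.6 1.8 0.7
   vertex 3.6 1.2 2.9
  endloop
 endfacet
 facet normal 0.398 -0.257 0.881
  outer loop
   vertex 0.9 0.1 3.8
   vertex 3.6 1.2 2.9
   vertex 0.2 2.1 4.7
  endloop
 endfacet
 facet normal -0.887 -0.104 -0.449
  outer loop
   vertex 1.1 0.9 3.2
   vertex 0.2 2.1 4.7
   vertex 2.4 1.9 0.4
  endloop
 endfacet
 facet normal -0.889 -0.111 -0.444
  outer loop
   vertex 1.1 0.9 3.2
   vertex 0.9 0.1 3.8
   vertex 0.2 2.1 4.7
  endloop
 endfacet
 facet normal -0.884 -0.119 -0.453
  outer loop
   vertex 1.1 0.9 3.2
   vertex 2.4 1.9 0.4
   vertex 0.9 0.1 3.8
  endloop
 endfacet
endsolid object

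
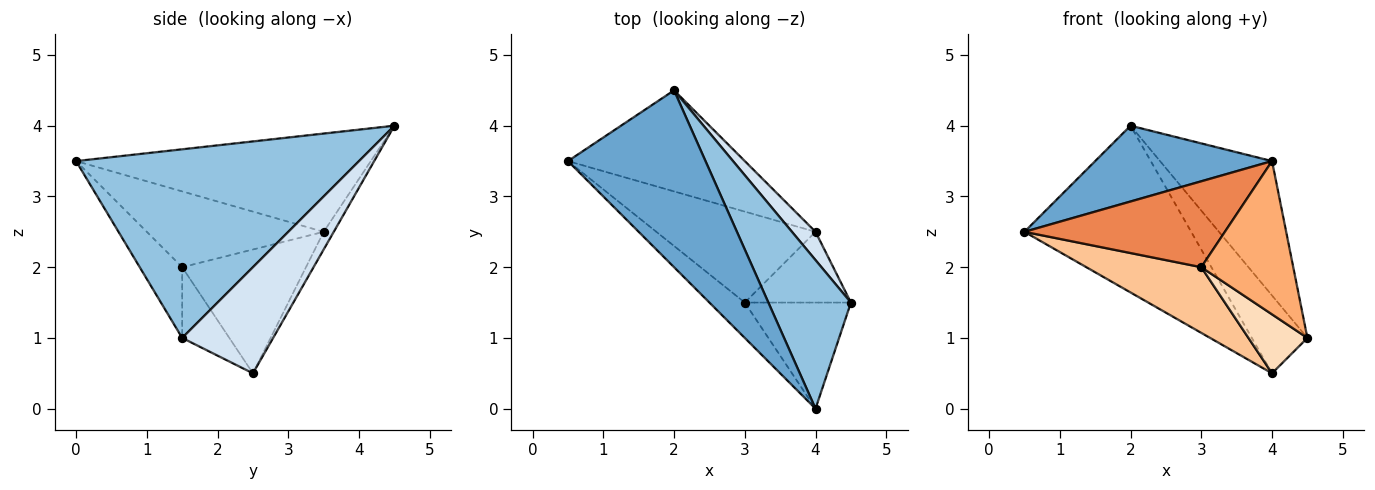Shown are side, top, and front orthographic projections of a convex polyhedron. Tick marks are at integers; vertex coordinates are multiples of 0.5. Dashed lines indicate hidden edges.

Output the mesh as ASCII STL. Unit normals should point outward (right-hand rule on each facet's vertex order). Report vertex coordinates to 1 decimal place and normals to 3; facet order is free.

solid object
 facet normal -0.549 -0.329 0.768
  outer loop
   vertex 2.0 4.5 4.0
   vertex 0.5 3.5 2.5
   vertex 4.0 0.0 3.5
  endloop
 endfacet
 facet normal 0.861 0.341 0.377
  outer loop
   vertex 2.0 4.5 4.0
   vertex 4.0 0.0 3.5
   vertex 4.5 1.5 1.0
  endloop
 endfacet
 facet normal -0.052 0.854 -0.518
  outer loop
   vertex 4.0 2.5 0.5
   vertex 0.5 3.5 2.5
   vertex 2.0 4.5 4.0
  endloop
 endfacet
 facet normal 0.838 0.512 0.186
  outer loop
   vertex 4.0 2.5 0.5
   vertex 2.0 4.5 4.0
   vertex 4.5 1.5 1.0
  endloop
 endfacet
 facet normal -0.632 -0.716 -0.295
  outer loop
   vertex 3.0 1.5 2.0
   vertex 4.0 0.0 3.5
   vertex 0.5 3.5 2.5
  endloop
 endfacet
 facet normal -0.355 -0.769 -0.532
  outer loop
   vertex 3.0 1.5 2.0
   vertex 4.5 1.5 1.0
   vertex 4.0 0.0 3.5
  endloop
 endfacet
 facet normal -0.533 -0.495 -0.686
  outer loop
   vertex 3.0 1.5 2.0
   vertex 0.5 3.5 2.5
   vertex 4.0 2.5 0.5
  endloop
 endfacet
 facet normal -0.456 -0.570 -0.684
  outer loop
   vertex 3.0 1.5 2.0
   vertex 4.0 2.5 0.5
   vertex 4.5 1.5 1.0
  endloop
 endfacet
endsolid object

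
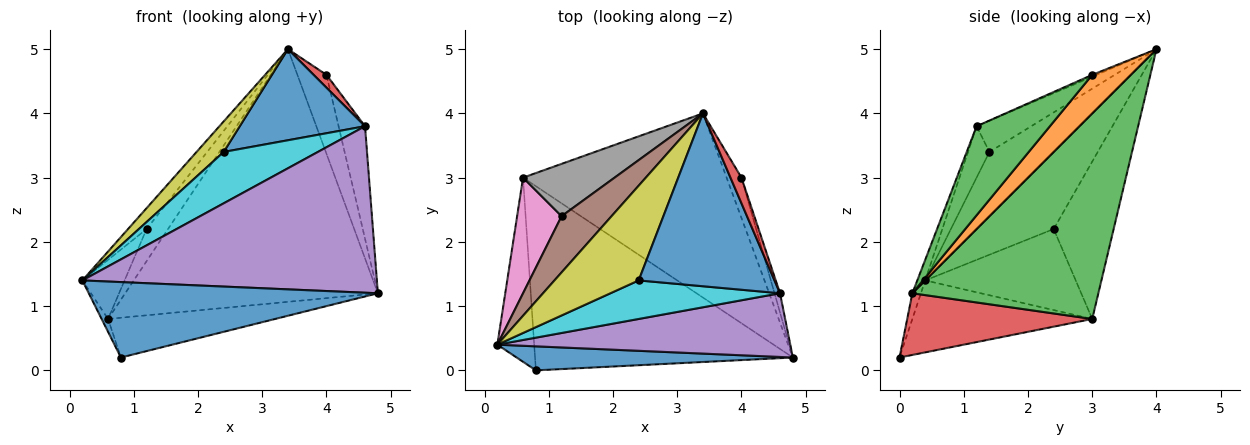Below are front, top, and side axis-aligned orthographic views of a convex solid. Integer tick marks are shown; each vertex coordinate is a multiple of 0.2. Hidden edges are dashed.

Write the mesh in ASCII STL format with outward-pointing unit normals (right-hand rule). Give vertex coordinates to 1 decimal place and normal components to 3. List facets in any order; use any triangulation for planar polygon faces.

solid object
 facet normal -0.028 -0.952 0.303
  outer loop
   vertex 0.8 0.0 0.2
   vertex 4.8 0.2 1.2
   vertex 0.2 0.4 1.4
  endloop
 endfacet
 facet normal -0.890 0.032 -0.455
  outer loop
   vertex 0.6 3.0 0.8
   vertex 0.8 0.0 0.2
   vertex 0.2 0.4 1.4
  endloop
 endfacet
 facet normal 0.511 0.695 -0.506
  outer loop
   vertex 0.6 3.0 0.8
   vertex 3.4 4.0 5.0
   vertex 4.8 0.2 1.2
  endloop
 endfacet
 facet normal 0.228 0.206 -0.952
  outer loop
   vertex 0.6 3.0 0.8
   vertex 4.8 0.2 1.2
   vertex 0.8 0.0 0.2
  endloop
 endfacet
 facet normal -0.025 -0.934 0.357
  outer loop
   vertex 4.6 1.2 3.8
   vertex 0.2 0.4 1.4
   vertex 4.8 0.2 1.2
  endloop
 endfacet
 facet normal -0.823 0.198 0.533
  outer loop
   vertex 1.2 2.4 2.2
   vertex 0.2 0.4 1.4
   vertex 3.4 4.0 5.0
  endloop
 endfacet
 facet normal -0.851 0.239 0.467
  outer loop
   vertex 1.2 2.4 2.2
   vertex 0.6 3.0 0.8
   vertex 0.2 0.4 1.4
  endloop
 endfacet
 facet normal -0.826 0.295 0.480
  outer loop
   vertex 1.2 2.4 2.2
   vertex 3.4 4.0 5.0
   vertex 0.6 3.0 0.8
  endloop
 endfacet
 facet normal -0.587 -0.248 0.770
  outer loop
   vertex 2.4 1.4 3.4
   vertex 3.4 4.0 5.0
   vertex 0.2 0.4 1.4
  endloop
 endfacet
 facet normal -0.179 -0.787 0.590
  outer loop
   vertex 2.4 1.4 3.4
   vertex 0.2 0.4 1.4
   vertex 4.6 1.2 3.8
  endloop
 endfacet
 facet normal -0.199 -0.457 0.867
  outer loop
   vertex 2.4 1.4 3.4
   vertex 4.6 1.2 3.8
   vertex 3.4 4.0 5.0
  endloop
 endfacet
 facet normal 0.763 0.576 -0.294
  outer loop
   vertex 4.0 3.0 4.6
   vertex 4.8 0.2 1.2
   vertex 3.4 4.0 5.0
  endloop
 endfacet
 facet normal 0.939 0.339 -0.058
  outer loop
   vertex 4.0 3.0 4.6
   vertex 4.6 1.2 3.8
   vertex 4.8 0.2 1.2
  endloop
 endfacet
 facet normal -0.147 -0.442 0.885
  outer loop
   vertex 4.0 3.0 4.6
   vertex 3.4 4.0 5.0
   vertex 4.6 1.2 3.8
  endloop
 endfacet
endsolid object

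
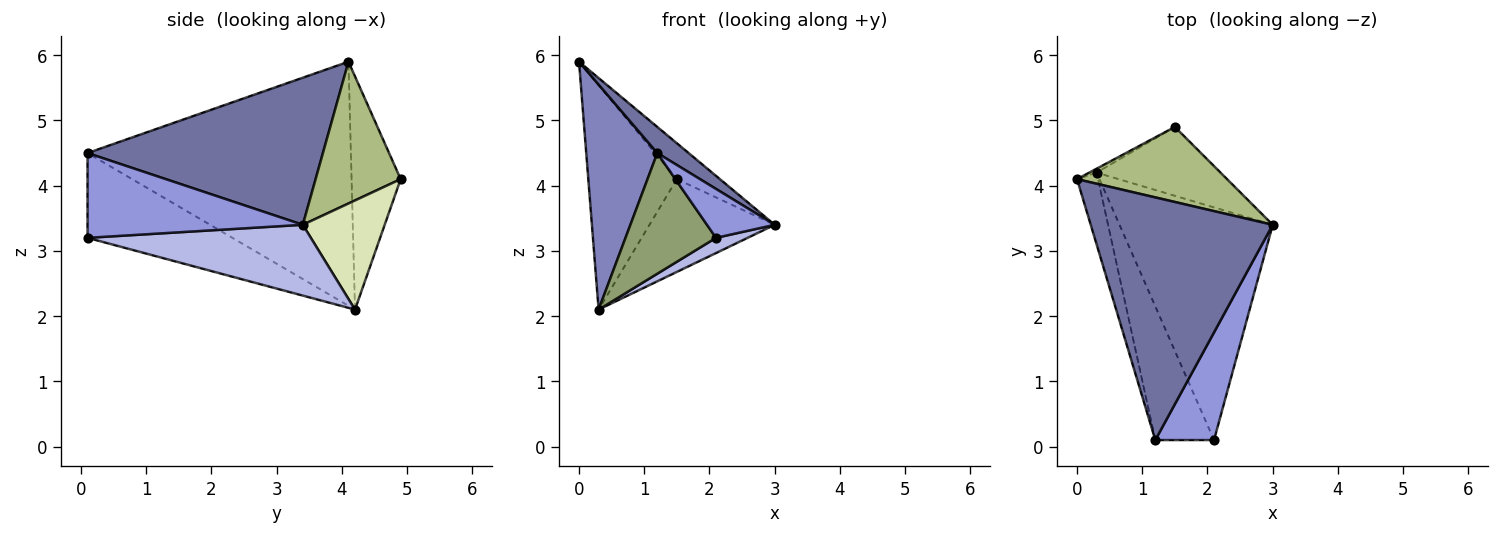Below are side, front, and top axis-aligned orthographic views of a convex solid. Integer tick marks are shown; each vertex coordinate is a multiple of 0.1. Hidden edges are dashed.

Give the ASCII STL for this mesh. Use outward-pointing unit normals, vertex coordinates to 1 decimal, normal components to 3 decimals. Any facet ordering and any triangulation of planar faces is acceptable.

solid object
 facet normal 0.626 -0.083 0.775
  outer loop
   vertex 1.2 0.1 4.5
   vertex 3.0 3.4 3.4
   vertex 0.0 4.1 5.9
  endloop
 endfacet
 facet normal -0.962 -0.260 -0.083
  outer loop
   vertex 0.3 4.2 2.1
   vertex 1.2 0.1 4.5
   vertex 0.0 4.1 5.9
  endloop
 endfacet
 facet normal 0.796 -0.250 0.551
  outer loop
   vertex 2.1 0.1 3.2
   vertex 3.0 3.4 3.4
   vertex 1.2 0.1 4.5
  endloop
 endfacet
 facet normal 0.419 -0.059 -0.906
  outer loop
   vertex 2.1 0.1 3.2
   vertex 0.3 4.2 2.1
   vertex 3.0 3.4 3.4
  endloop
 endfacet
 facet normal -0.731 -0.457 -0.506
  outer loop
   vertex 2.1 0.1 3.2
   vertex 1.2 0.1 4.5
   vertex 0.3 4.2 2.1
  endloop
 endfacet
 facet normal 0.649 0.328 0.687
  outer loop
   vertex 1.5 4.9 4.1
   vertex 0.0 4.1 5.9
   vertex 3.0 3.4 3.4
  endloop
 endfacet
 facet normal -0.485 0.875 -0.015
  outer loop
   vertex 1.5 4.9 4.1
   vertex 0.3 4.2 2.1
   vertex 0.0 4.1 5.9
  endloop
 endfacet
 facet normal 0.465 0.711 -0.528
  outer loop
   vertex 1.5 4.9 4.1
   vertex 3.0 3.4 3.4
   vertex 0.3 4.2 2.1
  endloop
 endfacet
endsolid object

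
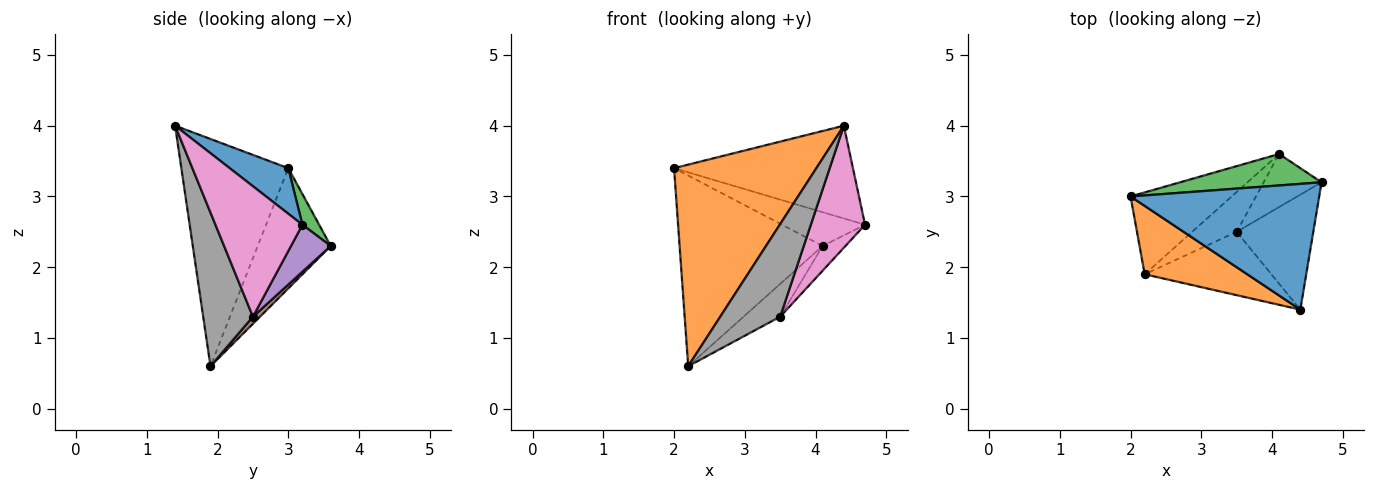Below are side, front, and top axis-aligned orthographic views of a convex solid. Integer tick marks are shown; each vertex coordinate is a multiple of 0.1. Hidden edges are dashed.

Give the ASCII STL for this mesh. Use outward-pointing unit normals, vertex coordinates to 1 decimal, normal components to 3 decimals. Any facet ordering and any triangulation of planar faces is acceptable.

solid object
 facet normal 0.191 0.583 0.790
  outer loop
   vertex 4.4 1.4 4.0
   vertex 4.7 3.2 2.6
   vertex 2.0 3.0 3.4
  endloop
 endfacet
 facet normal -0.580 -0.772 0.262
  outer loop
   vertex 2.2 1.9 0.6
   vertex 4.4 1.4 4.0
   vertex 2.0 3.0 3.4
  endloop
 endfacet
 facet normal 0.146 0.724 0.674
  outer loop
   vertex 4.1 3.6 2.3
   vertex 2.0 3.0 3.4
   vertex 4.7 3.2 2.6
  endloop
 endfacet
 facet normal -0.425 0.832 -0.357
  outer loop
   vertex 4.1 3.6 2.3
   vertex 2.2 1.9 0.6
   vertex 2.0 3.0 3.4
  endloop
 endfacet
 facet normal 0.592 0.341 -0.730
  outer loop
   vertex 3.5 2.5 1.3
   vertex 4.1 3.6 2.3
   vertex 4.7 3.2 2.6
  endloop
 endfacet
 facet normal 0.122 0.630 -0.767
  outer loop
   vertex 3.5 2.5 1.3
   vertex 2.2 1.9 0.6
   vertex 4.1 3.6 2.3
  endloop
 endfacet
 facet normal 0.759 -0.474 -0.446
  outer loop
   vertex 3.5 2.5 1.3
   vertex 4.7 3.2 2.6
   vertex 4.4 1.4 4.0
  endloop
 endfacet
 facet normal 0.565 -0.681 -0.466
  outer loop
   vertex 3.5 2.5 1.3
   vertex 4.4 1.4 4.0
   vertex 2.2 1.9 0.6
  endloop
 endfacet
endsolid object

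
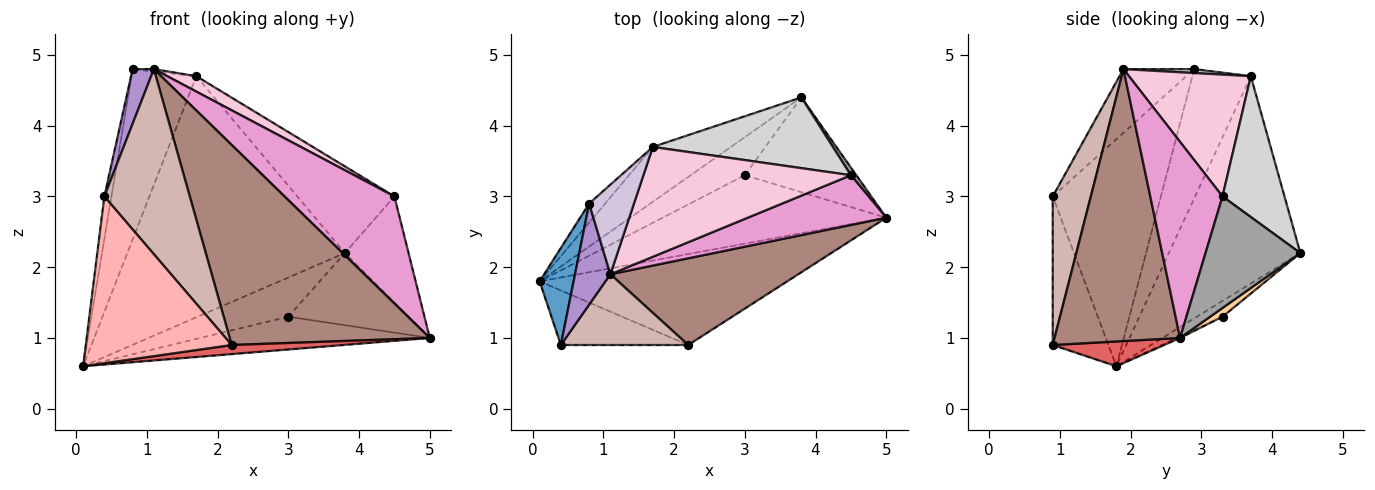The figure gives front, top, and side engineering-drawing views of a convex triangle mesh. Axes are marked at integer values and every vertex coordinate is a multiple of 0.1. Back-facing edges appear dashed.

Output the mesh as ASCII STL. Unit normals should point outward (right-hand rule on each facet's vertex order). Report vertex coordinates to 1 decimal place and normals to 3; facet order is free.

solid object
 facet normal -0.987 0.065 0.148
  outer loop
   vertex 0.4 0.9 3.0
   vertex 0.8 2.9 4.8
   vertex 0.1 1.8 0.6
  endloop
 endfacet
 facet normal -0.006 0.432 -0.902
  outer loop
   vertex 3.0 3.3 1.3
   vertex 5.0 2.7 1.0
   vertex 0.1 1.8 0.6
  endloop
 endfacet
 facet normal -0.199 0.703 -0.683
  outer loop
   vertex 3.0 3.3 1.3
   vertex 0.1 1.8 0.6
   vertex 3.8 4.4 2.2
  endloop
 endfacet
 facet normal 0.062 0.605 -0.794
  outer loop
   vertex 3.0 3.3 1.3
   vertex 3.8 4.4 2.2
   vertex 5.0 2.7 1.0
  endloop
 endfacet
 facet normal -0.508 0.840 -0.191
  outer loop
   vertex 1.7 3.7 4.7
   vertex 3.8 4.4 2.2
   vertex 0.1 1.8 0.6
  endloop
 endfacet
 facet normal -0.667 0.740 -0.083
  outer loop
   vertex 1.7 3.7 4.7
   vertex 0.1 1.8 0.6
   vertex 0.8 2.9 4.8
  endloop
 endfacet
 facet normal 0.099 -0.099 -0.990
  outer loop
   vertex 2.2 0.9 0.9
   vertex 0.1 1.8 0.6
   vertex 5.0 2.7 1.0
  endloop
 endfacet
 facet normal -0.341 -0.893 -0.292
  outer loop
   vertex 2.2 0.9 0.9
   vertex 0.4 0.9 3.0
   vertex 0.1 1.8 0.6
  endloop
 endfacet
 facet normal -0.846 -0.254 0.470
  outer loop
   vertex 1.1 1.9 4.8
   vertex 0.8 2.9 4.8
   vertex 0.4 0.9 3.0
  endloop
 endfacet
 facet normal 0.087 0.026 0.996
  outer loop
   vertex 1.1 1.9 4.8
   vertex 1.7 3.7 4.7
   vertex 0.8 2.9 4.8
  endloop
 endfacet
 facet normal 0.499 -0.795 0.345
  outer loop
   vertex 1.1 1.9 4.8
   vertex 2.2 0.9 0.9
   vertex 5.0 2.7 1.0
  endloop
 endfacet
 facet normal 0.384 -0.862 0.330
  outer loop
   vertex 1.1 1.9 4.8
   vertex 0.4 0.9 3.0
   vertex 2.2 0.9 0.9
  endloop
 endfacet
 facet normal 0.512 -0.779 0.362
  outer loop
   vertex 4.5 3.3 3.0
   vertex 1.1 1.9 4.8
   vertex 5.0 2.7 1.0
  endloop
 endfacet
 facet normal 0.503 -0.120 0.856
  outer loop
   vertex 4.5 3.3 3.0
   vertex 1.7 3.7 4.7
   vertex 1.1 1.9 4.8
  endloop
 endfacet
 facet normal 0.829 0.557 0.040
  outer loop
   vertex 4.5 3.3 3.0
   vertex 5.0 2.7 1.0
   vertex 3.8 4.4 2.2
  endloop
 endfacet
 facet normal 0.443 0.694 0.567
  outer loop
   vertex 4.5 3.3 3.0
   vertex 3.8 4.4 2.2
   vertex 1.7 3.7 4.7
  endloop
 endfacet
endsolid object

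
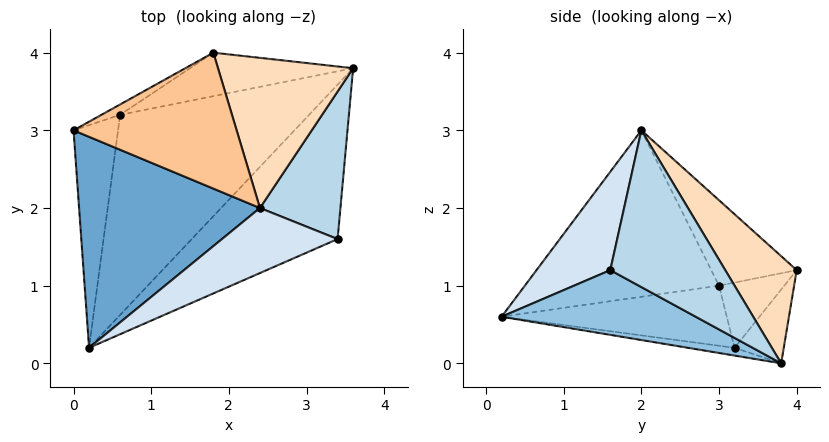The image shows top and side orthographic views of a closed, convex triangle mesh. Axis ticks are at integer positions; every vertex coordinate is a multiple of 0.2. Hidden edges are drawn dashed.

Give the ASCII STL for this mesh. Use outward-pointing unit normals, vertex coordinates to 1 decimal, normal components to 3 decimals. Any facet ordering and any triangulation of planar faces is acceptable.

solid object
 facet normal -0.669 -0.152 0.727
  outer loop
   vertex 2.4 2.0 3.0
   vertex 0.0 3.0 1.0
   vertex 0.2 0.2 0.6
  endloop
 endfacet
 facet normal 0.358 -0.472 -0.806
  outer loop
   vertex 3.4 1.6 1.2
   vertex 0.2 0.2 0.6
   vertex 3.6 3.8 0.0
  endloop
 endfacet
 facet normal 0.877 0.166 0.450
  outer loop
   vertex 3.4 1.6 1.2
   vertex 3.6 3.8 0.0
   vertex 2.4 2.0 3.0
  endloop
 endfacet
 facet normal 0.314 -0.875 0.369
  outer loop
   vertex 3.4 1.6 1.2
   vertex 2.4 2.0 3.0
   vertex 0.2 0.2 0.6
  endloop
 endfacet
 facet normal -0.803 0.028 -0.595
  outer loop
   vertex 0.6 3.2 0.2
   vertex 0.2 0.2 0.6
   vertex 0.0 3.0 1.0
  endloop
 endfacet
 facet normal -0.041 -0.127 -0.991
  outer loop
   vertex 0.6 3.2 0.2
   vertex 3.6 3.8 0.0
   vertex 0.2 0.2 0.6
  endloop
 endfacet
 facet normal -0.388 0.550 0.740
  outer loop
   vertex 1.8 4.0 1.2
   vertex 0.0 3.0 1.0
   vertex 2.4 2.0 3.0
  endloop
 endfacet
 facet normal 0.464 0.665 0.585
  outer loop
   vertex 1.8 4.0 1.2
   vertex 2.4 2.0 3.0
   vertex 3.6 3.8 0.0
  endloop
 endfacet
 facet normal -0.470 0.873 -0.134
  outer loop
   vertex 1.8 4.0 1.2
   vertex 0.6 3.2 0.2
   vertex 0.0 3.0 1.0
  endloop
 endfacet
 facet normal -0.204 0.869 -0.451
  outer loop
   vertex 1.8 4.0 1.2
   vertex 3.6 3.8 0.0
   vertex 0.6 3.2 0.2
  endloop
 endfacet
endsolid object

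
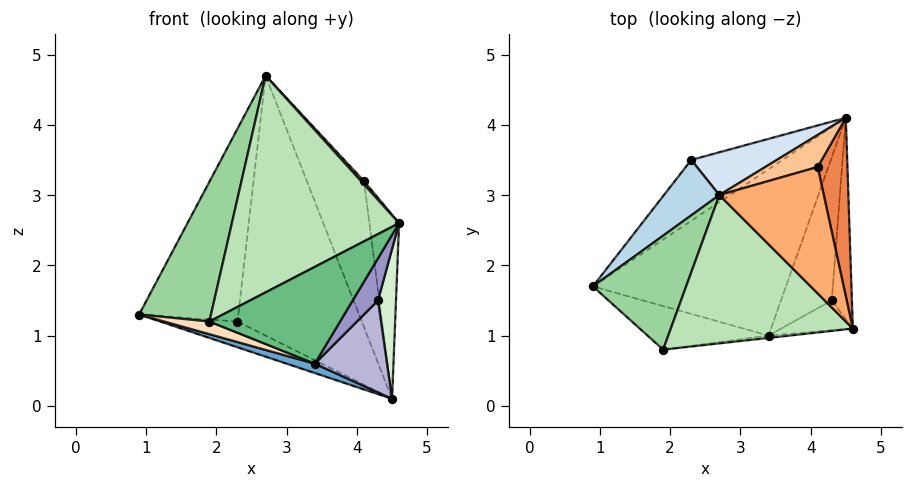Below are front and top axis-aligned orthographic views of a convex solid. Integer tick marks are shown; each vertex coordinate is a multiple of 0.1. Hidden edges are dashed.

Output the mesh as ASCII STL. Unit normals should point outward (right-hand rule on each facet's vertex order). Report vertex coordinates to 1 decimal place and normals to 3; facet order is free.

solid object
 facet normal -0.283 -0.054 -0.958
  outer loop
   vertex 3.4 1.0 0.6
   vertex 0.9 1.7 1.3
   vertex 4.5 4.1 0.1
  endloop
 endfacet
 facet normal -0.493 0.339 -0.801
  outer loop
   vertex 2.3 3.5 1.2
   vertex 4.5 4.1 0.1
   vertex 0.9 1.7 1.3
  endloop
 endfacet
 facet normal -0.772 0.610 0.175
  outer loop
   vertex 2.3 3.5 1.2
   vertex 0.9 1.7 1.3
   vertex 2.7 3.0 4.7
  endloop
 endfacet
 facet normal -0.185 0.970 0.160
  outer loop
   vertex 2.3 3.5 1.2
   vertex 2.7 3.0 4.7
   vertex 4.5 4.1 0.1
  endloop
 endfacet
 facet normal 0.972 0.169 0.164
  outer loop
   vertex 4.1 3.4 3.2
   vertex 4.6 1.1 2.6
   vertex 4.5 4.1 0.1
  endloop
 endfacet
 facet normal 0.733 -0.018 0.680
  outer loop
   vertex 4.1 3.4 3.2
   vertex 2.7 3.0 4.7
   vertex 4.6 1.1 2.6
  endloop
 endfacet
 facet normal -0.050 0.976 0.214
  outer loop
   vertex 4.1 3.4 3.2
   vertex 4.5 4.1 0.1
   vertex 2.7 3.0 4.7
  endloop
 endfacet
 facet normal -0.328 -0.263 -0.907
  outer loop
   vertex 1.9 0.8 1.2
   vertex 0.9 1.7 1.3
   vertex 3.4 1.0 0.6
  endloop
 endfacet
 facet normal 0.123 -0.992 -0.024
  outer loop
   vertex 1.9 0.8 1.2
   vertex 3.4 1.0 0.6
   vertex 4.6 1.1 2.6
  endloop
 endfacet
 facet normal -0.536 -0.654 0.534
  outer loop
   vertex 1.9 0.8 1.2
   vertex 2.7 3.0 4.7
   vertex 0.9 1.7 1.3
  endloop
 endfacet
 facet normal -0.197 -0.809 0.554
  outer loop
   vertex 1.9 0.8 1.2
   vertex 4.6 1.1 2.6
   vertex 2.7 3.0 4.7
  endloop
 endfacet
 facet normal 0.906 -0.252 -0.339
  outer loop
   vertex 4.3 1.5 1.5
   vertex 4.5 4.1 0.1
   vertex 4.6 1.1 2.6
  endloop
 endfacet
 facet normal 0.718 -0.568 -0.402
  outer loop
   vertex 4.3 1.5 1.5
   vertex 4.6 1.1 2.6
   vertex 3.4 1.0 0.6
  endloop
 endfacet
 facet normal 0.752 -0.356 -0.554
  outer loop
   vertex 4.3 1.5 1.5
   vertex 3.4 1.0 0.6
   vertex 4.5 4.1 0.1
  endloop
 endfacet
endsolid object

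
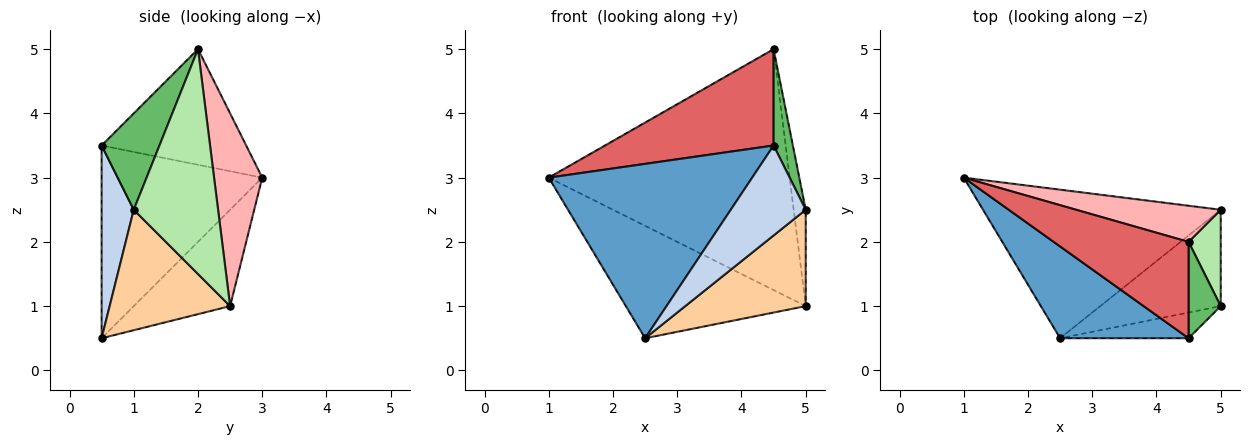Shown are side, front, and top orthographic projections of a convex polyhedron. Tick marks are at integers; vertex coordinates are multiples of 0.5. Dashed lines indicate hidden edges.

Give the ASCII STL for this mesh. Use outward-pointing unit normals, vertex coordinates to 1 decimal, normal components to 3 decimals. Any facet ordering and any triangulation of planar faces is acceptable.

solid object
 facet normal -0.573 -0.725 0.382
  outer loop
   vertex 4.5 0.5 3.5
   vertex 1.0 3.0 3.0
   vertex 2.5 0.5 0.5
  endloop
 endfacet
 facet normal 0.381 -0.889 -0.254
  outer loop
   vertex 4.5 0.5 3.5
   vertex 2.5 0.5 0.5
   vertex 5.0 1.0 2.5
  endloop
 endfacet
 facet normal -0.308 0.574 -0.759
  outer loop
   vertex 5.0 2.5 1.0
   vertex 2.5 0.5 0.5
   vertex 1.0 3.0 3.0
  endloop
 endfacet
 facet normal 0.577 -0.577 -0.577
  outer loop
   vertex 5.0 2.5 1.0
   vertex 5.0 1.0 2.5
   vertex 2.5 0.5 0.5
  endloop
 endfacet
 facet normal 0.905 -0.302 0.302
  outer loop
   vertex 4.5 2.0 5.0
   vertex 4.5 0.5 3.5
   vertex 5.0 1.0 2.5
  endloop
 endfacet
 facet normal 0.980 0.140 0.140
  outer loop
   vertex 4.5 2.0 5.0
   vertex 5.0 1.0 2.5
   vertex 5.0 2.5 1.0
  endloop
 endfacet
 facet normal -0.518 -0.605 0.605
  outer loop
   vertex 4.5 2.0 5.0
   vertex 1.0 3.0 3.0
   vertex 4.5 0.5 3.5
  endloop
 endfacet
 facet normal 0.194 0.970 0.146
  outer loop
   vertex 4.5 2.0 5.0
   vertex 5.0 2.5 1.0
   vertex 1.0 3.0 3.0
  endloop
 endfacet
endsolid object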